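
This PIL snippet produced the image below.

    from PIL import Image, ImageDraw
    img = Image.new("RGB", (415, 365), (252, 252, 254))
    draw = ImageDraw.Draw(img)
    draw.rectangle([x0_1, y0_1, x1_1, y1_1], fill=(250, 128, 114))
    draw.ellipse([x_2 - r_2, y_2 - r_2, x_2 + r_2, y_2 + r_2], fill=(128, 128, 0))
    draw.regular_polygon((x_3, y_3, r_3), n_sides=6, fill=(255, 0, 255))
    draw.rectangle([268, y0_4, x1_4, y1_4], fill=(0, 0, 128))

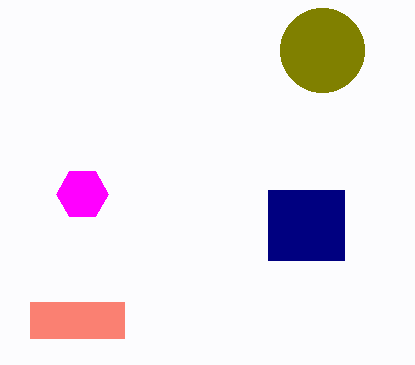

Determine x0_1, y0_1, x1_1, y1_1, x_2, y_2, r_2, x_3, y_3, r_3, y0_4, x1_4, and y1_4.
x0_1 = 30
y0_1 = 302
x1_1 = 124
y1_1 = 338
x_2 = 322
y_2 = 50
r_2 = 42
x_3 = 82
y_3 = 194
r_3 = 26
y0_4 = 190
x1_4 = 344
y1_4 = 260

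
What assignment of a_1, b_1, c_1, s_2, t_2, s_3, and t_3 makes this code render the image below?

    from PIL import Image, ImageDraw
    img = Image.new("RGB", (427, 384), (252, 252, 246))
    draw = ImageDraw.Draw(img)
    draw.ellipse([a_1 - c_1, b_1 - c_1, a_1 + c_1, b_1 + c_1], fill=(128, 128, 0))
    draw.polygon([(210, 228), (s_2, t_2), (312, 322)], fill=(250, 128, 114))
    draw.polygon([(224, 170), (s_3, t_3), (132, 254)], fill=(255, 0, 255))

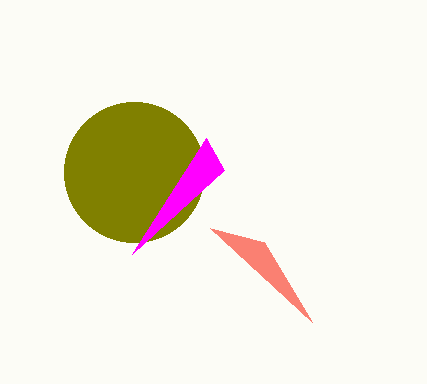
a_1 = 134; b_1 = 172; c_1 = 70; s_2 = 264; t_2 = 242; s_3 = 206; t_3 = 138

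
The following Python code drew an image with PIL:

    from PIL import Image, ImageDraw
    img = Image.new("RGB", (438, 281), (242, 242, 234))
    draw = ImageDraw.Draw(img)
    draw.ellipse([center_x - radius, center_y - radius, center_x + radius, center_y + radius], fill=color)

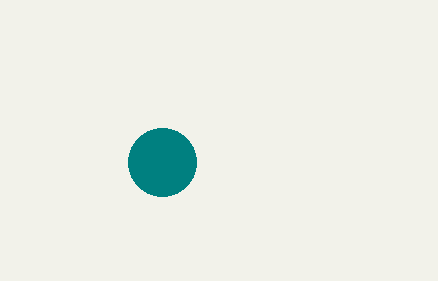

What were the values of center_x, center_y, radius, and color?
center_x = 162
center_y = 162
radius = 34
color = 'teal'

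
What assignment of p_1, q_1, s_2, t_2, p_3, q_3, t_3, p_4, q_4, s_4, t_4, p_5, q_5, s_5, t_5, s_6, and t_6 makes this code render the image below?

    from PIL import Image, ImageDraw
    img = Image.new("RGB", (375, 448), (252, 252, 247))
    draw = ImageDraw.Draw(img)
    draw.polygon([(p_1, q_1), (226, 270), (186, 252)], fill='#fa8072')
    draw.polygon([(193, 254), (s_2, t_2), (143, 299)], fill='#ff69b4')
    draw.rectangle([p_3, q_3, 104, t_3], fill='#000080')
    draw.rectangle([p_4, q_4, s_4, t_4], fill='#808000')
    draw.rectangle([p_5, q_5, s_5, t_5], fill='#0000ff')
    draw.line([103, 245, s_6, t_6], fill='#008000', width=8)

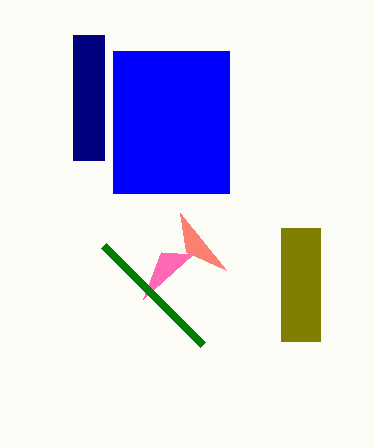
p_1 = 180, q_1 = 213, s_2 = 161, t_2 = 252, p_3 = 73, q_3 = 35, t_3 = 160, p_4 = 281, q_4 = 228, s_4 = 320, t_4 = 341, p_5 = 113, q_5 = 51, s_5 = 229, t_5 = 193, s_6 = 202, t_6 = 344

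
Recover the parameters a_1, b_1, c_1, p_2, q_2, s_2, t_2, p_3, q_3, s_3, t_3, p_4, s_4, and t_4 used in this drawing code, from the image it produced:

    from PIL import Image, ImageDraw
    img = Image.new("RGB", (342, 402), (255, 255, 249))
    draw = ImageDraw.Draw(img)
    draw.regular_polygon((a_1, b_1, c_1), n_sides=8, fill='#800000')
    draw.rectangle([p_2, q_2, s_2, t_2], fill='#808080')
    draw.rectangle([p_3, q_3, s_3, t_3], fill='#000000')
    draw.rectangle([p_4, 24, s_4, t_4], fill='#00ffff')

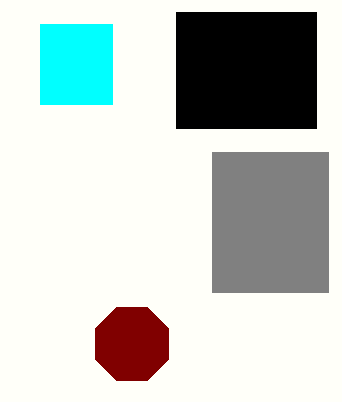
a_1 = 132
b_1 = 344
c_1 = 40
p_2 = 212
q_2 = 152
s_2 = 328
t_2 = 292
p_3 = 176
q_3 = 12
s_3 = 316
t_3 = 128
p_4 = 40
s_4 = 112
t_4 = 104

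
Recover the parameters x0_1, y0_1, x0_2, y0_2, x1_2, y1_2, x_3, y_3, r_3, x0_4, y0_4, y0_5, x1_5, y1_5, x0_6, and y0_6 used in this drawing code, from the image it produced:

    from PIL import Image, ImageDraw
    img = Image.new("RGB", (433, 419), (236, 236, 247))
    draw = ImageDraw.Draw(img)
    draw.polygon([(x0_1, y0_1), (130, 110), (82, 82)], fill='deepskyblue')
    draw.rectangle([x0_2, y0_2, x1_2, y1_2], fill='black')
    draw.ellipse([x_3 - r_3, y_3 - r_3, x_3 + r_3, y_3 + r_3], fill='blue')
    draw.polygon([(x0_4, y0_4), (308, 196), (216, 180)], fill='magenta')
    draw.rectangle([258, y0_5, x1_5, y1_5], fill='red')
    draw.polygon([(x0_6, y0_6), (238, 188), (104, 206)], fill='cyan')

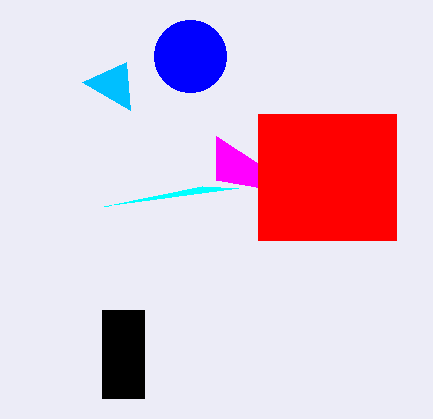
x0_1 = 126, y0_1 = 62, x0_2 = 102, y0_2 = 310, x1_2 = 144, y1_2 = 398, x_3 = 190, y_3 = 56, r_3 = 36, x0_4 = 216, y0_4 = 136, y0_5 = 114, x1_5 = 396, y1_5 = 240, x0_6 = 202, y0_6 = 186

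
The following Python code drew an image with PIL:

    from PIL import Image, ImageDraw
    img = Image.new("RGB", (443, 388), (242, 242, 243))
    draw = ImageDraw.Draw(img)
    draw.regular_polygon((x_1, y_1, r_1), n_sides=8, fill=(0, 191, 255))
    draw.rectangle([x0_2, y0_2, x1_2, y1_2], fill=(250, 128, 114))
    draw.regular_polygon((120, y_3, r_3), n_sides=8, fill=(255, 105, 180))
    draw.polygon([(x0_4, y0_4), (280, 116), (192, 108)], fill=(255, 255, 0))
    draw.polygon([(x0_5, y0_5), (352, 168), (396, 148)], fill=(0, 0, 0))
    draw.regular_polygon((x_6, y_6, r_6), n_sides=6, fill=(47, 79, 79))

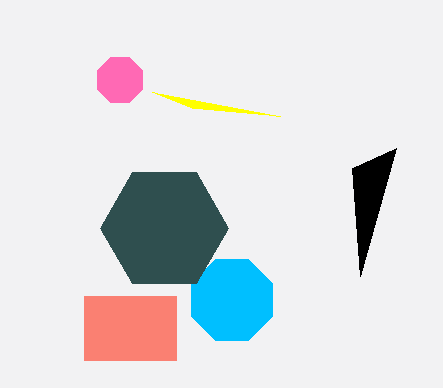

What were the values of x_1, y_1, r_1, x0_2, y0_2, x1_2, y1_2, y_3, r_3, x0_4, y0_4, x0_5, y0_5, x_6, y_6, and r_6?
x_1 = 232
y_1 = 300
r_1 = 44
x0_2 = 84
y0_2 = 296
x1_2 = 176
y1_2 = 360
y_3 = 80
r_3 = 24
x0_4 = 152
y0_4 = 92
x0_5 = 360
y0_5 = 276
x_6 = 164
y_6 = 228
r_6 = 64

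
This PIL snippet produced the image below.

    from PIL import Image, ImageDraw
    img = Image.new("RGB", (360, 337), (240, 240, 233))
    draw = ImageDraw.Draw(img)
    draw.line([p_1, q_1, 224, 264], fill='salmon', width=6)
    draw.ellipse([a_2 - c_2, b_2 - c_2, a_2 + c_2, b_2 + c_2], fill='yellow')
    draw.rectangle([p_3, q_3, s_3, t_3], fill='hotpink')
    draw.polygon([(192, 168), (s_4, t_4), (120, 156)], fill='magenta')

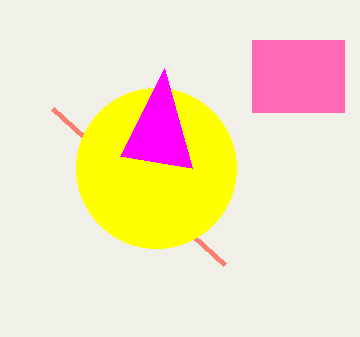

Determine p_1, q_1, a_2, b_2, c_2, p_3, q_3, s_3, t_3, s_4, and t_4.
p_1 = 52
q_1 = 108
a_2 = 156
b_2 = 168
c_2 = 80
p_3 = 252
q_3 = 40
s_3 = 344
t_3 = 112
s_4 = 164
t_4 = 68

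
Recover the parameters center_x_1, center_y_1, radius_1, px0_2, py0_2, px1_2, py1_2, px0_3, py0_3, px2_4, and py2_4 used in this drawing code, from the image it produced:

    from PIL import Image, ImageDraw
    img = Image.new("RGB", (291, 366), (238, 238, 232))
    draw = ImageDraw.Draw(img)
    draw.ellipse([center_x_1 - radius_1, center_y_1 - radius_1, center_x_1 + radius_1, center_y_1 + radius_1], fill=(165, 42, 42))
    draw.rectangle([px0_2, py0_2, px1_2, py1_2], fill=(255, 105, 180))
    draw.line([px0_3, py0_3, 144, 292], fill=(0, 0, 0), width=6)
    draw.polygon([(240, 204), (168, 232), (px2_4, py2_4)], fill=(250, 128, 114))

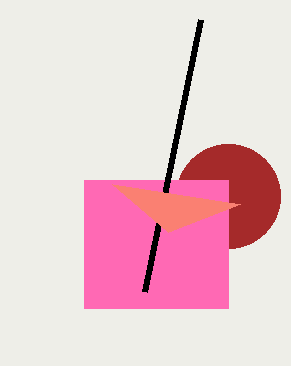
center_x_1 = 228
center_y_1 = 196
radius_1 = 52
px0_2 = 84
py0_2 = 180
px1_2 = 228
py1_2 = 308
px0_3 = 200
py0_3 = 20
px2_4 = 112
py2_4 = 184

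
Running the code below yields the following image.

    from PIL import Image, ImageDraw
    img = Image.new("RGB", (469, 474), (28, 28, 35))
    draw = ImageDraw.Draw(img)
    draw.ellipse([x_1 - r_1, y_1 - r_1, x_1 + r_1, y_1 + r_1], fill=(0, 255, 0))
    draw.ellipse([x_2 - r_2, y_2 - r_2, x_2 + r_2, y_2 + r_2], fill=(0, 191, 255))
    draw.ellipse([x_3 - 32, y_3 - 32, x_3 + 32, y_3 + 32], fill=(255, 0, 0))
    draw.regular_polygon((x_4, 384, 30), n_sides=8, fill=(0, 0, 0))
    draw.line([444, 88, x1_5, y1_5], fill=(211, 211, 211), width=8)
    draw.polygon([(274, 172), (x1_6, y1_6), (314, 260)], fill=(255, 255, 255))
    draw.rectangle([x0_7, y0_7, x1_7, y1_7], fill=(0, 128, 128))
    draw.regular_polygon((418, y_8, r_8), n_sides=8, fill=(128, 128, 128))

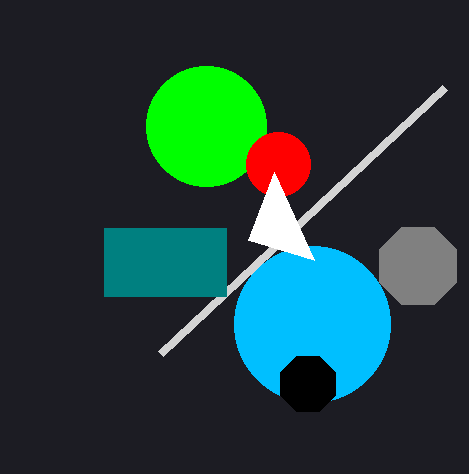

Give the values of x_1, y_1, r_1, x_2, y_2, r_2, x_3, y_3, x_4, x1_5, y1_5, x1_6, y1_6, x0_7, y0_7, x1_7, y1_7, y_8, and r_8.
x_1 = 206, y_1 = 126, r_1 = 60, x_2 = 312, y_2 = 324, r_2 = 78, x_3 = 278, y_3 = 164, x_4 = 308, x1_5 = 160, y1_5 = 354, x1_6 = 248, y1_6 = 240, x0_7 = 104, y0_7 = 228, x1_7 = 226, y1_7 = 296, y_8 = 266, r_8 = 42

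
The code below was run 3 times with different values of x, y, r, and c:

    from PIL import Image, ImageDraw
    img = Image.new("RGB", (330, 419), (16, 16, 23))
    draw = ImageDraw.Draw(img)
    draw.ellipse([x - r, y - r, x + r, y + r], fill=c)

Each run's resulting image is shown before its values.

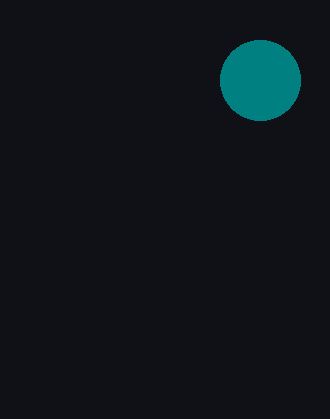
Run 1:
x = 260, y = 80, r = 40, c = 'teal'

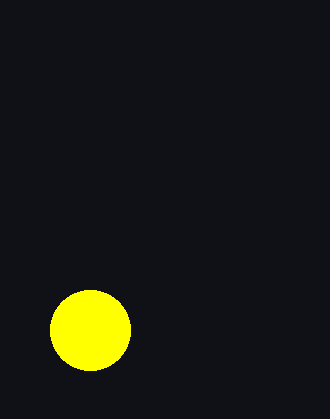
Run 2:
x = 90
y = 330
r = 40
c = 'yellow'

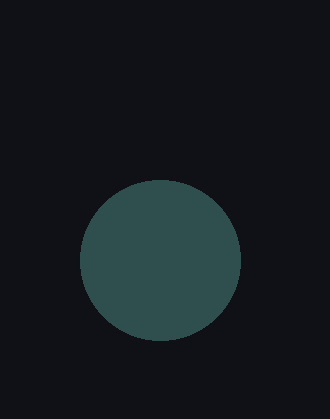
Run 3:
x = 160
y = 260
r = 80
c = 'darkslategray'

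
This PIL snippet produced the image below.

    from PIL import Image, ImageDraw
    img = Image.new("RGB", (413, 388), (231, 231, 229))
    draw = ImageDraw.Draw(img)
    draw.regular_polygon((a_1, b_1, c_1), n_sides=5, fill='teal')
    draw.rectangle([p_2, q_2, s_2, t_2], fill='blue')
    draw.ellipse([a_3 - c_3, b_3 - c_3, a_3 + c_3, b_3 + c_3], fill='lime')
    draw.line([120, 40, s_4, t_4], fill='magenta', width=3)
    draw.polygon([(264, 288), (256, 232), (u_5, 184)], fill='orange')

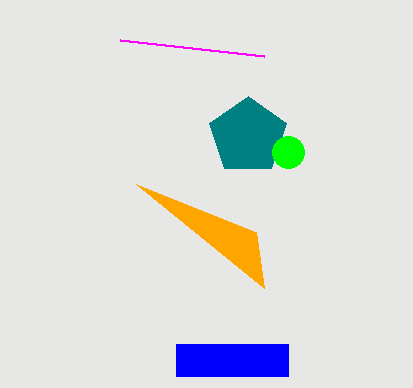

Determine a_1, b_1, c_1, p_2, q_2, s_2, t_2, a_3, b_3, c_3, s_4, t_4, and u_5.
a_1 = 248; b_1 = 136; c_1 = 40; p_2 = 176; q_2 = 344; s_2 = 288; t_2 = 376; a_3 = 288; b_3 = 152; c_3 = 16; s_4 = 264; t_4 = 56; u_5 = 136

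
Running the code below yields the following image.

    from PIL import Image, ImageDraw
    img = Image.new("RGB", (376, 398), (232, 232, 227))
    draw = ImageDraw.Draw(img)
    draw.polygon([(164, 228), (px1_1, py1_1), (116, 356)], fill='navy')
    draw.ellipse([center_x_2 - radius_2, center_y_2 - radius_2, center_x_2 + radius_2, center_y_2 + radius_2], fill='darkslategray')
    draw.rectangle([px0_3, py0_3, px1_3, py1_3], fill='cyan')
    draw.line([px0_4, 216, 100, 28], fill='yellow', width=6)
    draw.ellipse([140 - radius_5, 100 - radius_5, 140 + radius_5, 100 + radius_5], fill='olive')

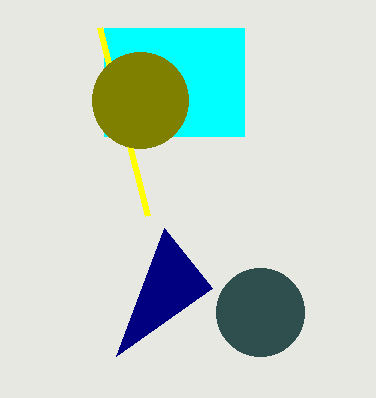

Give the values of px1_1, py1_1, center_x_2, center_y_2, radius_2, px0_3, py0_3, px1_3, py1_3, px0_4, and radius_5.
px1_1 = 212
py1_1 = 288
center_x_2 = 260
center_y_2 = 312
radius_2 = 44
px0_3 = 104
py0_3 = 28
px1_3 = 244
py1_3 = 136
px0_4 = 148
radius_5 = 48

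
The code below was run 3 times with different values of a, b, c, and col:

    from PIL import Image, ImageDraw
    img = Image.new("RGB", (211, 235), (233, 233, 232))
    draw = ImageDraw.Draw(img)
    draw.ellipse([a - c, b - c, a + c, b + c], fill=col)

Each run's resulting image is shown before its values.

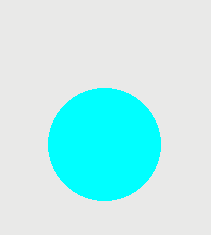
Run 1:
a = 104, b = 144, c = 56, col = 'cyan'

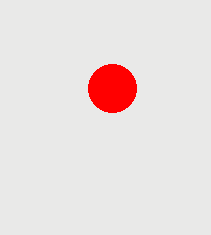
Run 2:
a = 112, b = 88, c = 24, col = 'red'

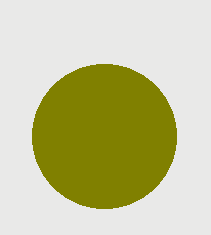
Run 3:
a = 104; b = 136; c = 72; col = 'olive'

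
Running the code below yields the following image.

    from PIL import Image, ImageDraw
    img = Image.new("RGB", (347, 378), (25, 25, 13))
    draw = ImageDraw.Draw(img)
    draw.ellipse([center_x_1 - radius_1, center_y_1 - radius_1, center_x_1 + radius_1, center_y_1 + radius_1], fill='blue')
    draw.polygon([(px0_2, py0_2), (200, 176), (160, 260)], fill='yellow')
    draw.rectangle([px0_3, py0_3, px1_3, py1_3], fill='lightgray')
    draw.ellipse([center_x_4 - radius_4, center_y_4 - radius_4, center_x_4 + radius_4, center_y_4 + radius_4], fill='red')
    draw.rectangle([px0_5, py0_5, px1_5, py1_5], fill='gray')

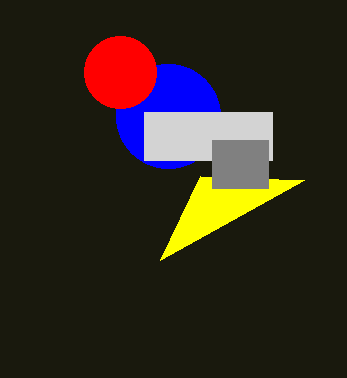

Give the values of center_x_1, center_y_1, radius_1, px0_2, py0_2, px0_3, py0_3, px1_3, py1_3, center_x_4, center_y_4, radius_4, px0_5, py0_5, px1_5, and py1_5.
center_x_1 = 168
center_y_1 = 116
radius_1 = 52
px0_2 = 304
py0_2 = 180
px0_3 = 144
py0_3 = 112
px1_3 = 272
py1_3 = 160
center_x_4 = 120
center_y_4 = 72
radius_4 = 36
px0_5 = 212
py0_5 = 140
px1_5 = 268
py1_5 = 188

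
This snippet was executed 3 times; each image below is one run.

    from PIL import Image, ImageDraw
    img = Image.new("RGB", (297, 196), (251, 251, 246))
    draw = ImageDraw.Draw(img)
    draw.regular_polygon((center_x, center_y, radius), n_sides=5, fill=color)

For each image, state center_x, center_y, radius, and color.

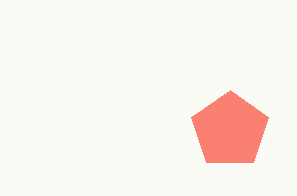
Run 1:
center_x = 230
center_y = 130
radius = 40
color = 'salmon'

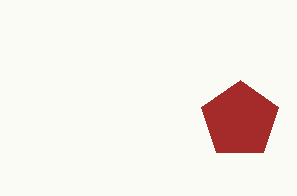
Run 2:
center_x = 240; center_y = 120; radius = 40; color = 'brown'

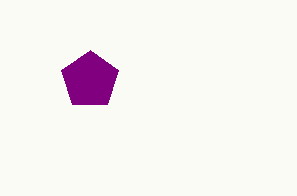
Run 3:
center_x = 90
center_y = 80
radius = 30
color = 'purple'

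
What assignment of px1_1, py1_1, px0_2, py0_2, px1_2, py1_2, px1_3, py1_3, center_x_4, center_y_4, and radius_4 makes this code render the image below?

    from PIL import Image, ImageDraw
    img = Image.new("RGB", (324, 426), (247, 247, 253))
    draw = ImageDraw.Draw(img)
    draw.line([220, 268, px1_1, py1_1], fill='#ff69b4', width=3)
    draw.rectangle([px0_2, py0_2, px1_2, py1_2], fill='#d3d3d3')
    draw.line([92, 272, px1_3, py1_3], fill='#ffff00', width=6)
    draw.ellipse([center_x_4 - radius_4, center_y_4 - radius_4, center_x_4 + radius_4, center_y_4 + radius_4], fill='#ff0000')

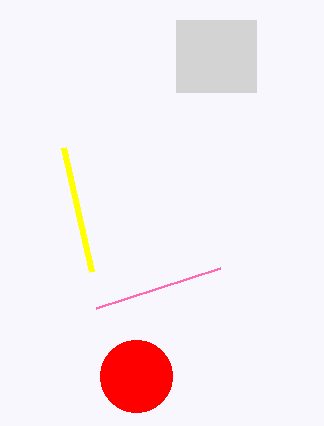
px1_1 = 96, py1_1 = 308, px0_2 = 176, py0_2 = 20, px1_2 = 256, py1_2 = 92, px1_3 = 64, py1_3 = 148, center_x_4 = 136, center_y_4 = 376, radius_4 = 36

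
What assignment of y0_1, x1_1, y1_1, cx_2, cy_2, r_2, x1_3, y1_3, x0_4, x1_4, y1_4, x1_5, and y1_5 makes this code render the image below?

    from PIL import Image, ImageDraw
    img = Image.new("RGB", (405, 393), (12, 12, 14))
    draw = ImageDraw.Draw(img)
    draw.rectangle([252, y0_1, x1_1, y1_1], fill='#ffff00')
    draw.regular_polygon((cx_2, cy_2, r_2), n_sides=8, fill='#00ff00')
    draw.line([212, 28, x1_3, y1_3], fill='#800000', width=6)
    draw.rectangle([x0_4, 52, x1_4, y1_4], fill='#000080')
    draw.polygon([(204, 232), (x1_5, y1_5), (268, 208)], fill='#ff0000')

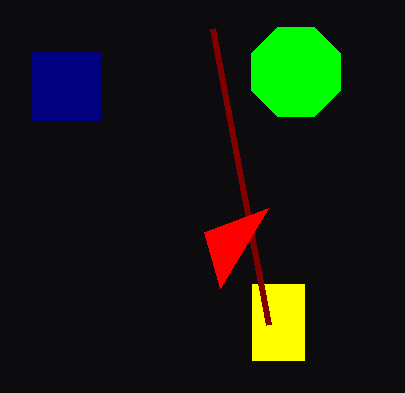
y0_1 = 284
x1_1 = 304
y1_1 = 360
cx_2 = 296
cy_2 = 72
r_2 = 48
x1_3 = 268
y1_3 = 324
x0_4 = 32
x1_4 = 100
y1_4 = 120
x1_5 = 220
y1_5 = 288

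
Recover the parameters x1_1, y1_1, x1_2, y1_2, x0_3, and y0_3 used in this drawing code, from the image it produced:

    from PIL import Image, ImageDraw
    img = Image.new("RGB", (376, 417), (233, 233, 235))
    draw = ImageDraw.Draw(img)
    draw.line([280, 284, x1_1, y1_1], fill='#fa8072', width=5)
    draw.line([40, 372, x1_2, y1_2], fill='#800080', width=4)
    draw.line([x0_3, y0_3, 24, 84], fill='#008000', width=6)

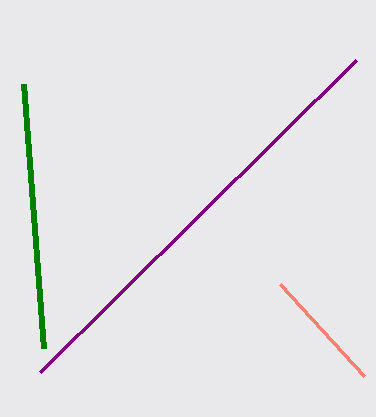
x1_1 = 364; y1_1 = 376; x1_2 = 356; y1_2 = 60; x0_3 = 44; y0_3 = 348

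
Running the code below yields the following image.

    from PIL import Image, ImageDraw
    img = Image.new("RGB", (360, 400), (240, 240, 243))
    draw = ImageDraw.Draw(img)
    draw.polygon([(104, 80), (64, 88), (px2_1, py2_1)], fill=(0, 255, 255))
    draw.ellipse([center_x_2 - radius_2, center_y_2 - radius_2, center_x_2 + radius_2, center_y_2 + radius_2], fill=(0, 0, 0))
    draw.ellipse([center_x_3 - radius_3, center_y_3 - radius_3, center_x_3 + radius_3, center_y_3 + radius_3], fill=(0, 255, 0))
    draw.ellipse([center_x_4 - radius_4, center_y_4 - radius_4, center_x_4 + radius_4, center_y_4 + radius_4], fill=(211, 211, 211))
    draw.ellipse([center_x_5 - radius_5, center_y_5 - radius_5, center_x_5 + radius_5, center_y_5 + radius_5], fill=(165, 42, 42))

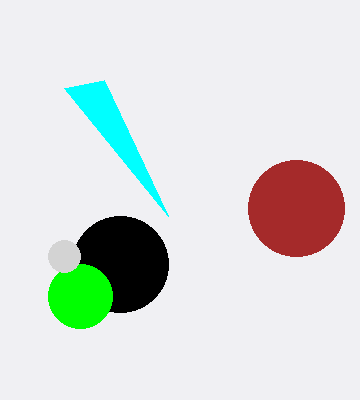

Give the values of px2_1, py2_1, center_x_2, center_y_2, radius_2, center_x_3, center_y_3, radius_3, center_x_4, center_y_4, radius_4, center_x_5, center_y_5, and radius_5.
px2_1 = 168
py2_1 = 216
center_x_2 = 120
center_y_2 = 264
radius_2 = 48
center_x_3 = 80
center_y_3 = 296
radius_3 = 32
center_x_4 = 64
center_y_4 = 256
radius_4 = 16
center_x_5 = 296
center_y_5 = 208
radius_5 = 48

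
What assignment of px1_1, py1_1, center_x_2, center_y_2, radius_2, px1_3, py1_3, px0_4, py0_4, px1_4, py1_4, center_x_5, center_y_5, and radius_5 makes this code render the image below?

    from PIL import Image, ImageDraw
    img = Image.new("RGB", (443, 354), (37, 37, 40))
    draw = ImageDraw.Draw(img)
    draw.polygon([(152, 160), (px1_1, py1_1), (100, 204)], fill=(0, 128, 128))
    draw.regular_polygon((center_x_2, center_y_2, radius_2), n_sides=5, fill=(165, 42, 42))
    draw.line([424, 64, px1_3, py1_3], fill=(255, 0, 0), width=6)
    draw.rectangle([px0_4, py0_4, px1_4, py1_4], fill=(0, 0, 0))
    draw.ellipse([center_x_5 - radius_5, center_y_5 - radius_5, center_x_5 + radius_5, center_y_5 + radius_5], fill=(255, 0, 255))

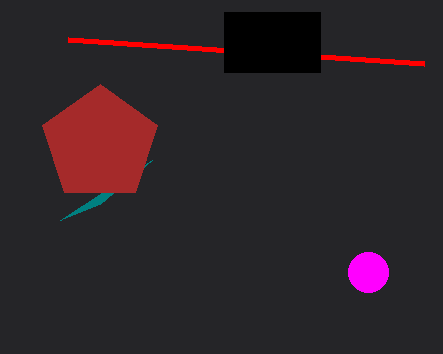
px1_1 = 60; py1_1 = 220; center_x_2 = 100; center_y_2 = 144; radius_2 = 60; px1_3 = 68; py1_3 = 40; px0_4 = 224; py0_4 = 12; px1_4 = 320; py1_4 = 72; center_x_5 = 368; center_y_5 = 272; radius_5 = 20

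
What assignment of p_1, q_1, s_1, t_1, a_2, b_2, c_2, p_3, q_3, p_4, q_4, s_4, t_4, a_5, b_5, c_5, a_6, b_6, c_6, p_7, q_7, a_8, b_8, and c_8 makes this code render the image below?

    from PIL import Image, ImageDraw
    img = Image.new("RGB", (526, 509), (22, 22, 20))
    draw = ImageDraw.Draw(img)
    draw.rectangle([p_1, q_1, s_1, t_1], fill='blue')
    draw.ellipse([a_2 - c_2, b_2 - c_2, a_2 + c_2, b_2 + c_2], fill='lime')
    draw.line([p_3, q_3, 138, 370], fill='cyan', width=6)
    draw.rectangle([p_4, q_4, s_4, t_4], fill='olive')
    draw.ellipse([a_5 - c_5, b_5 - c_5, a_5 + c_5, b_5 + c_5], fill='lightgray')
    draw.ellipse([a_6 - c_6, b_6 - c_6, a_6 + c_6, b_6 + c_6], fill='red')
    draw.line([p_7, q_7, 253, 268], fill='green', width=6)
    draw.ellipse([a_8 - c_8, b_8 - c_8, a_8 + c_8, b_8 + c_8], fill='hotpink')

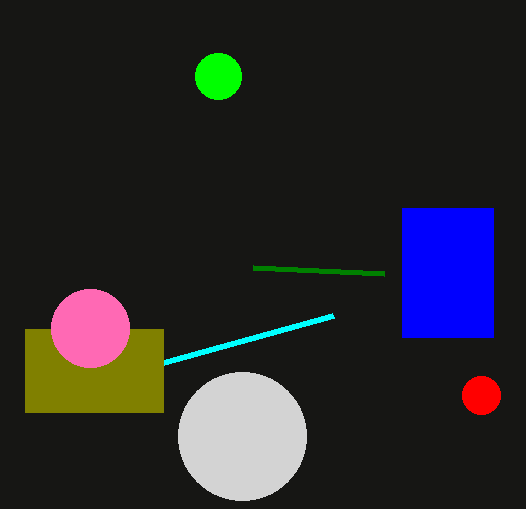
p_1 = 402, q_1 = 208, s_1 = 493, t_1 = 337, a_2 = 218, b_2 = 76, c_2 = 23, p_3 = 333, q_3 = 316, p_4 = 25, q_4 = 329, s_4 = 163, t_4 = 412, a_5 = 242, b_5 = 436, c_5 = 64, a_6 = 481, b_6 = 395, c_6 = 19, p_7 = 384, q_7 = 274, a_8 = 90, b_8 = 328, c_8 = 39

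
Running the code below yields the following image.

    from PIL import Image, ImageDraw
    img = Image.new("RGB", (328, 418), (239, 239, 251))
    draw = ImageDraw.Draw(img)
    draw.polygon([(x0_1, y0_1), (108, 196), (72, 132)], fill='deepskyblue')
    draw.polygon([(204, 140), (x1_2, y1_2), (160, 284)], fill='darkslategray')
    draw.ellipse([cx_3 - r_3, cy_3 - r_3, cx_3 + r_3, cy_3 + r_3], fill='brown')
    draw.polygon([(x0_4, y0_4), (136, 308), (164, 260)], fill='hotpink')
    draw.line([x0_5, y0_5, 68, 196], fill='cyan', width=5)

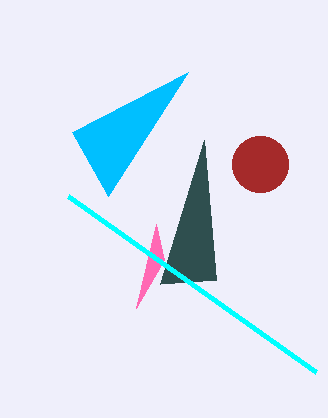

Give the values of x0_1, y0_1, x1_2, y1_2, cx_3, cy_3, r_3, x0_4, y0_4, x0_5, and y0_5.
x0_1 = 188, y0_1 = 72, x1_2 = 216, y1_2 = 280, cx_3 = 260, cy_3 = 164, r_3 = 28, x0_4 = 156, y0_4 = 224, x0_5 = 316, y0_5 = 372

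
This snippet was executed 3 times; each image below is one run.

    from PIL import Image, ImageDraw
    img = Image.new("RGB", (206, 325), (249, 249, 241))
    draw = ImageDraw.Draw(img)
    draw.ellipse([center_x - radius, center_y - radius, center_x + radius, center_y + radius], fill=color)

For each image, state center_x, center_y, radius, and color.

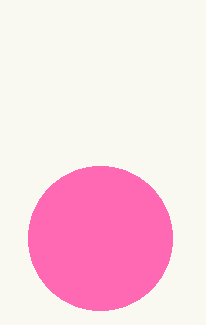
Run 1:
center_x = 100, center_y = 238, radius = 72, color = 'hotpink'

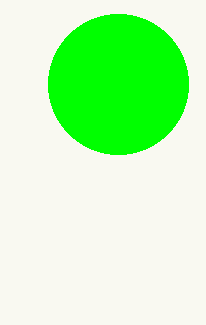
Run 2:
center_x = 118, center_y = 84, radius = 70, color = 'lime'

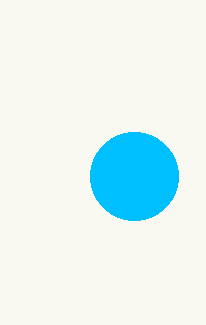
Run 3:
center_x = 134
center_y = 176
radius = 44
color = 'deepskyblue'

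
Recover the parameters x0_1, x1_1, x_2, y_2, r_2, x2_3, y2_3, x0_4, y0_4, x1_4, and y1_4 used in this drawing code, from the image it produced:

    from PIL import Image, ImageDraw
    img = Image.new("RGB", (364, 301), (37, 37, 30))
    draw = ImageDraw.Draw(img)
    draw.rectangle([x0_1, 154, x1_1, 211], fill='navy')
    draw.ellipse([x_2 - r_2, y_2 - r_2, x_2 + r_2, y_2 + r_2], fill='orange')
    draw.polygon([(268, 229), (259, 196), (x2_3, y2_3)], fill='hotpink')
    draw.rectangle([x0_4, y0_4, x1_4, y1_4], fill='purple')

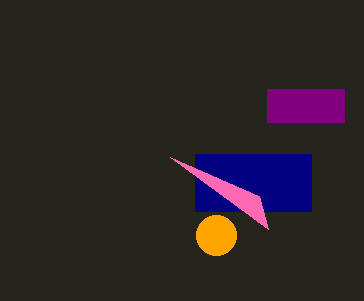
x0_1 = 195, x1_1 = 311, x_2 = 216, y_2 = 235, r_2 = 20, x2_3 = 170, y2_3 = 157, x0_4 = 267, y0_4 = 89, x1_4 = 344, y1_4 = 122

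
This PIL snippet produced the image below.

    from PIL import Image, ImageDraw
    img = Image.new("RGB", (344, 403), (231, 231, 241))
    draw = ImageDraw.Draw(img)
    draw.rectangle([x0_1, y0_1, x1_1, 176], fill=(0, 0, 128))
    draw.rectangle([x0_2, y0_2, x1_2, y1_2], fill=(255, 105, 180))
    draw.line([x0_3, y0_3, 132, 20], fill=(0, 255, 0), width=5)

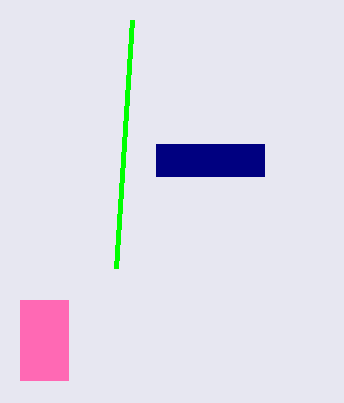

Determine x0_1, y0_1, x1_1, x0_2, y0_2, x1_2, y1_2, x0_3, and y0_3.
x0_1 = 156
y0_1 = 144
x1_1 = 264
x0_2 = 20
y0_2 = 300
x1_2 = 68
y1_2 = 380
x0_3 = 116
y0_3 = 268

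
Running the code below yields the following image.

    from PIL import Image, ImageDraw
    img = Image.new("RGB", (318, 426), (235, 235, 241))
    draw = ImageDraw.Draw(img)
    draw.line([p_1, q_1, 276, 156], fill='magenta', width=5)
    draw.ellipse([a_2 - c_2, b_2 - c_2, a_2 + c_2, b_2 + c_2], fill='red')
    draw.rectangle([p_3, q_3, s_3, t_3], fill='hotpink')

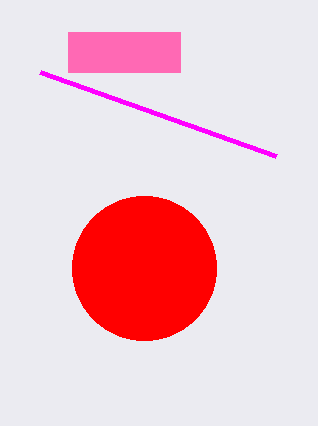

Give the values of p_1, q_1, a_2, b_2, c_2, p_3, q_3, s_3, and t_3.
p_1 = 40
q_1 = 72
a_2 = 144
b_2 = 268
c_2 = 72
p_3 = 68
q_3 = 32
s_3 = 180
t_3 = 72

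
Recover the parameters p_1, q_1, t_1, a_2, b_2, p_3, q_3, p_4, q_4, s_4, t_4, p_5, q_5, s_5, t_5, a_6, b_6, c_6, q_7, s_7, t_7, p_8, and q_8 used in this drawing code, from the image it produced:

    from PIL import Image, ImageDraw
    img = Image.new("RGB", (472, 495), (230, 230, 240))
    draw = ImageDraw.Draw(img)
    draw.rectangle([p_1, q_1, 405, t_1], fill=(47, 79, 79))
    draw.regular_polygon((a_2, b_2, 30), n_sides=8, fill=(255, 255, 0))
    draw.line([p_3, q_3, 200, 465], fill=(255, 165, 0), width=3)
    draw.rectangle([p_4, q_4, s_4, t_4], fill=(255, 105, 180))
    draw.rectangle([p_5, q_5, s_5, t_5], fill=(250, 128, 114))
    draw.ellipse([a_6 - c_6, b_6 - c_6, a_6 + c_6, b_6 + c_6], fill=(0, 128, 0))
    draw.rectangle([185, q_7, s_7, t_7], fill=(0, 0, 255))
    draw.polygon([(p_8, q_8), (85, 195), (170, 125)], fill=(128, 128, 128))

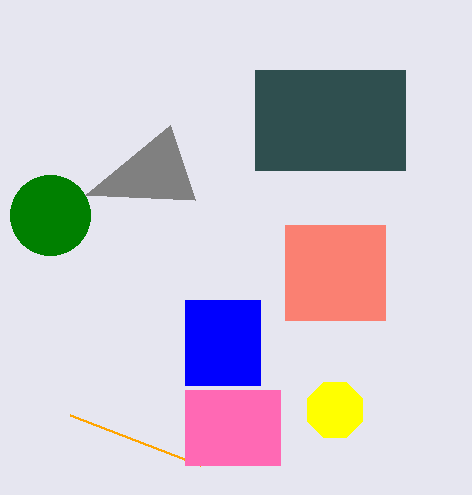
p_1 = 255
q_1 = 70
t_1 = 170
a_2 = 335
b_2 = 410
p_3 = 70
q_3 = 415
p_4 = 185
q_4 = 390
s_4 = 280
t_4 = 465
p_5 = 285
q_5 = 225
s_5 = 385
t_5 = 320
a_6 = 50
b_6 = 215
c_6 = 40
q_7 = 300
s_7 = 260
t_7 = 385
p_8 = 195
q_8 = 200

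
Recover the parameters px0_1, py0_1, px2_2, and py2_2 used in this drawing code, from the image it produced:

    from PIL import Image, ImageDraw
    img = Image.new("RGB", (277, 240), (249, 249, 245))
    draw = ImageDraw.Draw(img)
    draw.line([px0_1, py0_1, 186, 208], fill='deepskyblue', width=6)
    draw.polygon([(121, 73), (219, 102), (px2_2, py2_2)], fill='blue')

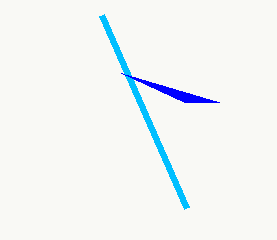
px0_1 = 101
py0_1 = 15
px2_2 = 184
py2_2 = 102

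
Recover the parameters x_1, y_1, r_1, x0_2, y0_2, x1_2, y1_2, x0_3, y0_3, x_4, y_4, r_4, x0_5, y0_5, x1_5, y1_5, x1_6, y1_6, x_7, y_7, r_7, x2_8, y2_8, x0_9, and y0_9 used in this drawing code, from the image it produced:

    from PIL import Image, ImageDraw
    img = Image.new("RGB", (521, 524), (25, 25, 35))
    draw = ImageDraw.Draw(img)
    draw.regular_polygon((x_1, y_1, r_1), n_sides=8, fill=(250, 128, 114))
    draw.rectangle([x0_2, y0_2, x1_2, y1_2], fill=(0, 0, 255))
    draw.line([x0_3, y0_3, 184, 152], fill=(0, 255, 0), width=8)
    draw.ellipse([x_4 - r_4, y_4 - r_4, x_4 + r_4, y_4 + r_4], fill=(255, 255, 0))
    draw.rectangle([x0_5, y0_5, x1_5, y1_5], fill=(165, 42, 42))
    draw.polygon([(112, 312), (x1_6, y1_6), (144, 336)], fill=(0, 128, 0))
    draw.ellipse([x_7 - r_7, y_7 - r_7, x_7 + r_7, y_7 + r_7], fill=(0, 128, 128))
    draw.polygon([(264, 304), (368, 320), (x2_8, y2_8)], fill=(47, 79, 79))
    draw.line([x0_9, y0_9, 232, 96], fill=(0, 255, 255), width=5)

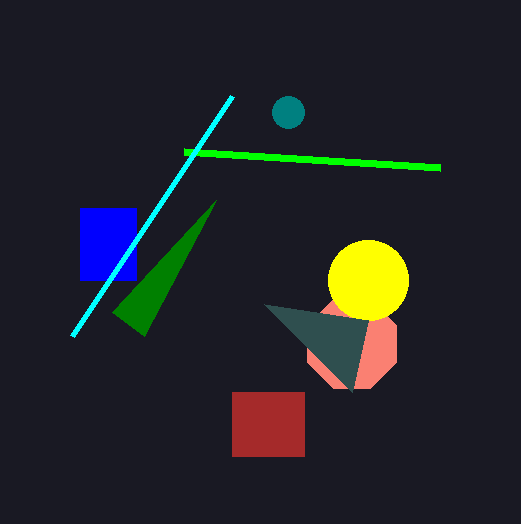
x_1 = 352
y_1 = 344
r_1 = 48
x0_2 = 80
y0_2 = 208
x1_2 = 136
y1_2 = 280
x0_3 = 440
y0_3 = 168
x_4 = 368
y_4 = 280
r_4 = 40
x0_5 = 232
y0_5 = 392
x1_5 = 304
y1_5 = 456
x1_6 = 216
y1_6 = 200
x_7 = 288
y_7 = 112
r_7 = 16
x2_8 = 352
y2_8 = 392
x0_9 = 72
y0_9 = 336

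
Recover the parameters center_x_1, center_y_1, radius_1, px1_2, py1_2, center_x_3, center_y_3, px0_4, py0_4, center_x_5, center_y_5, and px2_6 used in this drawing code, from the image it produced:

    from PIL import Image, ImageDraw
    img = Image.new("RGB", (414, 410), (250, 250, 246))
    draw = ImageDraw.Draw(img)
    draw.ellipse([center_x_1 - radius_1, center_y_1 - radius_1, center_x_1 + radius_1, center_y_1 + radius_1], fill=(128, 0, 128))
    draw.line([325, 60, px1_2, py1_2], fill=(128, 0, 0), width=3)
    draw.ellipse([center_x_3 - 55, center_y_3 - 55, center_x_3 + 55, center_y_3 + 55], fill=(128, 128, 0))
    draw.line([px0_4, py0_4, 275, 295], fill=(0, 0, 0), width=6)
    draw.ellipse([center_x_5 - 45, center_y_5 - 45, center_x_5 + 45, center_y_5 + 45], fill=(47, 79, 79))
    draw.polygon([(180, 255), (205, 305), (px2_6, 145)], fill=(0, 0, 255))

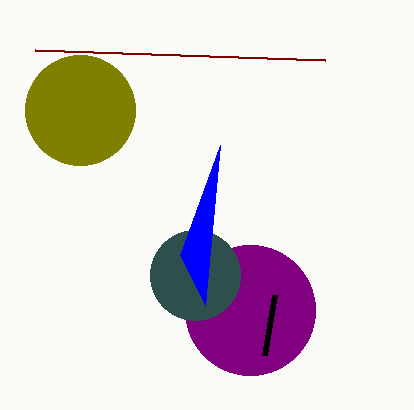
center_x_1 = 250
center_y_1 = 310
radius_1 = 65
px1_2 = 35
py1_2 = 50
center_x_3 = 80
center_y_3 = 110
px0_4 = 265
py0_4 = 355
center_x_5 = 195
center_y_5 = 275
px2_6 = 220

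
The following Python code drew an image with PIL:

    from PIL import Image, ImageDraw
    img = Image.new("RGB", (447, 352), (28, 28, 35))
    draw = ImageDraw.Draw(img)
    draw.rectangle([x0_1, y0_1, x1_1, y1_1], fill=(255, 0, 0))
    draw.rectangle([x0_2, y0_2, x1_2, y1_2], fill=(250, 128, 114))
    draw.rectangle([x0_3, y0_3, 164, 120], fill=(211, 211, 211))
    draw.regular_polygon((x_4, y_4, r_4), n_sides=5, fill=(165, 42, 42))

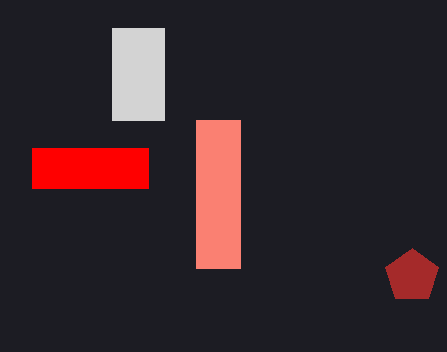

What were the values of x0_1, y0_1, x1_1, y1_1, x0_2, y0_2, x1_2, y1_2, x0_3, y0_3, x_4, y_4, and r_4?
x0_1 = 32
y0_1 = 148
x1_1 = 148
y1_1 = 188
x0_2 = 196
y0_2 = 120
x1_2 = 240
y1_2 = 268
x0_3 = 112
y0_3 = 28
x_4 = 412
y_4 = 276
r_4 = 28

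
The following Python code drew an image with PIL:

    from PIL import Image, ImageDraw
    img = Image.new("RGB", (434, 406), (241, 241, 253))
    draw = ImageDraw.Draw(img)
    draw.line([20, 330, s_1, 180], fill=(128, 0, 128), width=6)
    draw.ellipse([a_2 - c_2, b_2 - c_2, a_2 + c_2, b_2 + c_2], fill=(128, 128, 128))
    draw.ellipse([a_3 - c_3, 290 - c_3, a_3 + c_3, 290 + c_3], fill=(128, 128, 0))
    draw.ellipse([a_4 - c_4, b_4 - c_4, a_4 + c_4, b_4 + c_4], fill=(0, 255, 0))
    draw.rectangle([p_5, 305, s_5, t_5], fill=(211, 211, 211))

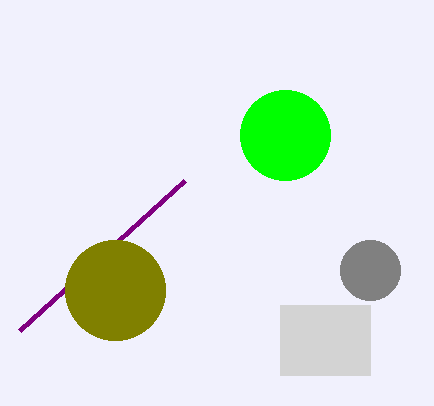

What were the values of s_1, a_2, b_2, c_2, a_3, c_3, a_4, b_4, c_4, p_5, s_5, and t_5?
s_1 = 185; a_2 = 370; b_2 = 270; c_2 = 30; a_3 = 115; c_3 = 50; a_4 = 285; b_4 = 135; c_4 = 45; p_5 = 280; s_5 = 370; t_5 = 375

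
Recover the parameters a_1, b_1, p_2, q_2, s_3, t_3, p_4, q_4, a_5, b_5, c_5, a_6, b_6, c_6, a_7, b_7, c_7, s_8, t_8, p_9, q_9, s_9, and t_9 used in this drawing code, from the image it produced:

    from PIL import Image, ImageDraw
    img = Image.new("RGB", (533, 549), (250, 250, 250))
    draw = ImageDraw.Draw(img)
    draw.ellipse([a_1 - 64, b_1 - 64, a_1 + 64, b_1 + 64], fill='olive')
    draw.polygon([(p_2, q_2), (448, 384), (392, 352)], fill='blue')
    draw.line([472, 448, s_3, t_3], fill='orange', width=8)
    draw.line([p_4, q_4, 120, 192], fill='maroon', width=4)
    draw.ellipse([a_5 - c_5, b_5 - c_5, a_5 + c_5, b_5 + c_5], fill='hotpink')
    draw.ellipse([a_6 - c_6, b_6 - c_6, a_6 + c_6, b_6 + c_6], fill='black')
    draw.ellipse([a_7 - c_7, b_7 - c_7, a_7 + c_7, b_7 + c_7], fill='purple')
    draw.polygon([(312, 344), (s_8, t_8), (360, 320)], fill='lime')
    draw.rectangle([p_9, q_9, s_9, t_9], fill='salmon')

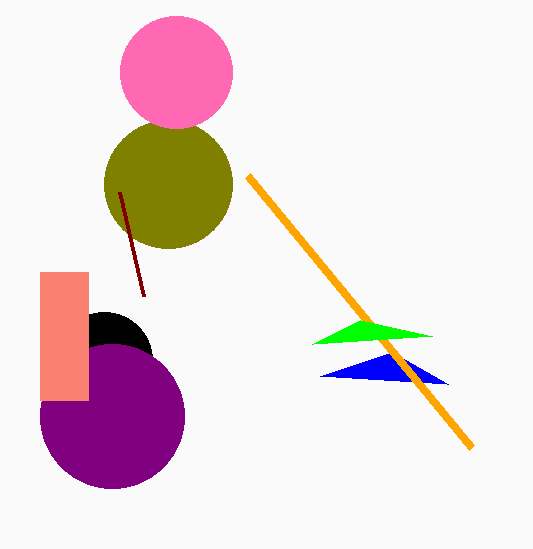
a_1 = 168, b_1 = 184, p_2 = 320, q_2 = 376, s_3 = 248, t_3 = 176, p_4 = 144, q_4 = 296, a_5 = 176, b_5 = 72, c_5 = 56, a_6 = 104, b_6 = 360, c_6 = 48, a_7 = 112, b_7 = 416, c_7 = 72, s_8 = 432, t_8 = 336, p_9 = 40, q_9 = 272, s_9 = 88, t_9 = 400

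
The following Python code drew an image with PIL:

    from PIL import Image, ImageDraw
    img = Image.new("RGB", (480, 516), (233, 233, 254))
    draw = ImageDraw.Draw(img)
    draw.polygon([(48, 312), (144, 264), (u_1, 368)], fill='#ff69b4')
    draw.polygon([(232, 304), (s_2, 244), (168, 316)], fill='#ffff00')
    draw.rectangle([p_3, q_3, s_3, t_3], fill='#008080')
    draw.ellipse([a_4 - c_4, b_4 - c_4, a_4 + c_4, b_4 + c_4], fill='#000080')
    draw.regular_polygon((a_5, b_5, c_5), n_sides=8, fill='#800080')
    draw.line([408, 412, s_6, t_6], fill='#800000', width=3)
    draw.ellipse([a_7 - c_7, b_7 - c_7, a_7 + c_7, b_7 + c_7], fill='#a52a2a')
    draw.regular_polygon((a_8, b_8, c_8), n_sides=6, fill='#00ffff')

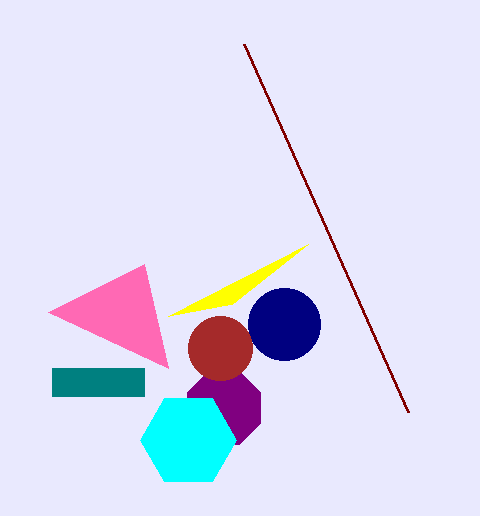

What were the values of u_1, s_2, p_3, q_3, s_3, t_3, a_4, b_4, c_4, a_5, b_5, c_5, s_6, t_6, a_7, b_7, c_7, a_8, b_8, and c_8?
u_1 = 168, s_2 = 308, p_3 = 52, q_3 = 368, s_3 = 144, t_3 = 396, a_4 = 284, b_4 = 324, c_4 = 36, a_5 = 224, b_5 = 408, c_5 = 40, s_6 = 244, t_6 = 44, a_7 = 220, b_7 = 348, c_7 = 32, a_8 = 188, b_8 = 440, c_8 = 48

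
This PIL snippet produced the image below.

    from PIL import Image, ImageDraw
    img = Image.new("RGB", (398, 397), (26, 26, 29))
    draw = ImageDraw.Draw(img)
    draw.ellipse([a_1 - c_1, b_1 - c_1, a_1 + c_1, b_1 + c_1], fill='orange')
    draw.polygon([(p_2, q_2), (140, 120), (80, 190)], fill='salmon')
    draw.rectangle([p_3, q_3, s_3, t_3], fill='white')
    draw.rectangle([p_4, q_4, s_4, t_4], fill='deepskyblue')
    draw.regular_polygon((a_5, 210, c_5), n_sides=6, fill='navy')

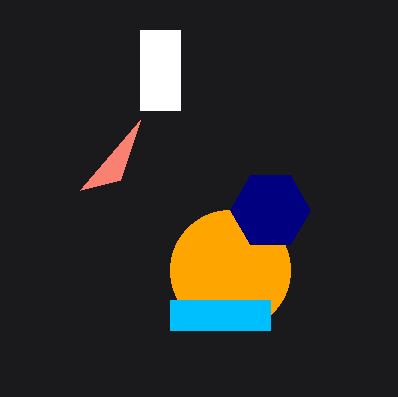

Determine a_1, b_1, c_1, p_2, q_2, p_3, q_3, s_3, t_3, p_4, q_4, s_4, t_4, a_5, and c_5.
a_1 = 230
b_1 = 270
c_1 = 60
p_2 = 120
q_2 = 180
p_3 = 140
q_3 = 30
s_3 = 180
t_3 = 110
p_4 = 170
q_4 = 300
s_4 = 270
t_4 = 330
a_5 = 270
c_5 = 40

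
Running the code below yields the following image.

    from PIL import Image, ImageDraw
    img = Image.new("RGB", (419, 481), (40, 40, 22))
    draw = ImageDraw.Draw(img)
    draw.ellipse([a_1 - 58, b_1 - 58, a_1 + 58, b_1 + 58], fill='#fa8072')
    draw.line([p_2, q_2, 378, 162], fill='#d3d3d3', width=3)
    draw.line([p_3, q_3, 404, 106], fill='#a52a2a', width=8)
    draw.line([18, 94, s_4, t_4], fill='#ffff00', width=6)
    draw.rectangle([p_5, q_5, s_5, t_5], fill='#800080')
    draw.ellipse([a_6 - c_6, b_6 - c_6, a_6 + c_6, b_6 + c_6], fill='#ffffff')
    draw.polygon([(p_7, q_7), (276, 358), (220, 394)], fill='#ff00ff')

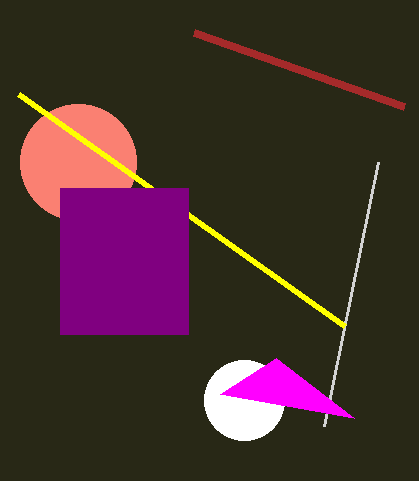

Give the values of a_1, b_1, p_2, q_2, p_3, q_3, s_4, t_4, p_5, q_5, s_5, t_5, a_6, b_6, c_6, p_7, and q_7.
a_1 = 78; b_1 = 162; p_2 = 324; q_2 = 426; p_3 = 194; q_3 = 32; s_4 = 344; t_4 = 326; p_5 = 60; q_5 = 188; s_5 = 188; t_5 = 334; a_6 = 244; b_6 = 400; c_6 = 40; p_7 = 354; q_7 = 418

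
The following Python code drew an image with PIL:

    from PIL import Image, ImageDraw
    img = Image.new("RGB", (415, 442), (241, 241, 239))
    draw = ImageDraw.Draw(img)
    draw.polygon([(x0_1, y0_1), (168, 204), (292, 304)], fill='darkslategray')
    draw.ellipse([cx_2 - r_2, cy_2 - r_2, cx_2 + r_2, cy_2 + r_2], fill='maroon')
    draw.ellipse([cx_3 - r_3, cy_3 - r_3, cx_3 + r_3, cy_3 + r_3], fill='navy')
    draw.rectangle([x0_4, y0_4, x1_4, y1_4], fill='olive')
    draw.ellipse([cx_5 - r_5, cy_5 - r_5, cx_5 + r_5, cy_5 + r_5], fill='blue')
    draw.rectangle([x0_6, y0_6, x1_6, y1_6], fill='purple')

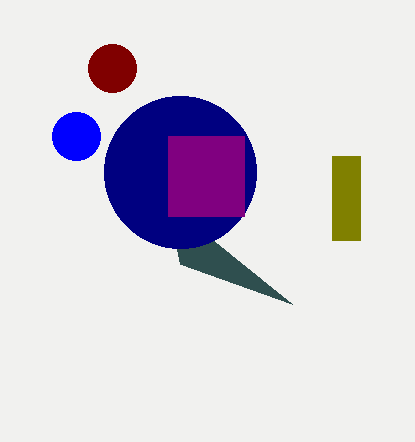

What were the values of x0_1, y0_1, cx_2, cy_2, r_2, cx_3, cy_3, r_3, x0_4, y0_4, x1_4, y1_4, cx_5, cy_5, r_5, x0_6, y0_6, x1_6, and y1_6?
x0_1 = 180
y0_1 = 264
cx_2 = 112
cy_2 = 68
r_2 = 24
cx_3 = 180
cy_3 = 172
r_3 = 76
x0_4 = 332
y0_4 = 156
x1_4 = 360
y1_4 = 240
cx_5 = 76
cy_5 = 136
r_5 = 24
x0_6 = 168
y0_6 = 136
x1_6 = 244
y1_6 = 216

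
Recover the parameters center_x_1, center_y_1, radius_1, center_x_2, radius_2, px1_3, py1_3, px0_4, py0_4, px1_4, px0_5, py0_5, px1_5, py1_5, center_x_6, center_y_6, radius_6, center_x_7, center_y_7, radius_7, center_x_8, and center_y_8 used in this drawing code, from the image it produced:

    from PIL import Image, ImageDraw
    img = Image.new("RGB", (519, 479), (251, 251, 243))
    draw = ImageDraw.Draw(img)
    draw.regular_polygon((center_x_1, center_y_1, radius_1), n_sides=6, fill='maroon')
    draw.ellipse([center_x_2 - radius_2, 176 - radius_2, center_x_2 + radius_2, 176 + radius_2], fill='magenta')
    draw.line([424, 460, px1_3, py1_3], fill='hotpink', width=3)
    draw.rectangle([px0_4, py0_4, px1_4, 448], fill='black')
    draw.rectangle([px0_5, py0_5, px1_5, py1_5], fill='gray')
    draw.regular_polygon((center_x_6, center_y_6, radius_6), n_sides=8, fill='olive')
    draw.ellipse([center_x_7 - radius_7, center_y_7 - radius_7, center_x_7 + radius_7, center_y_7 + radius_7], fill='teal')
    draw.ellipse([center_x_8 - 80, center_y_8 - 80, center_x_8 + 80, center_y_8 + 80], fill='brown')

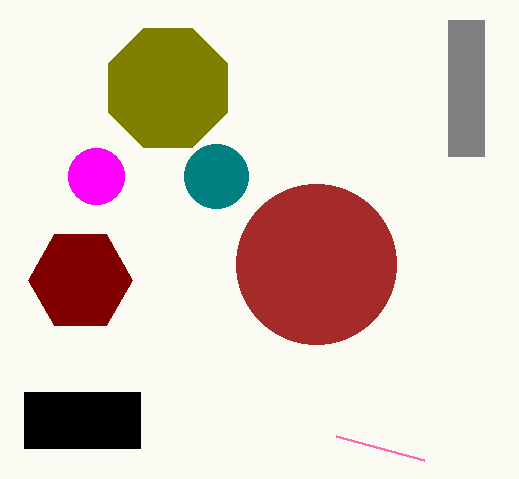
center_x_1 = 80, center_y_1 = 280, radius_1 = 52, center_x_2 = 96, radius_2 = 28, px1_3 = 336, py1_3 = 436, px0_4 = 24, py0_4 = 392, px1_4 = 140, px0_5 = 448, py0_5 = 20, px1_5 = 484, py1_5 = 156, center_x_6 = 168, center_y_6 = 88, radius_6 = 64, center_x_7 = 216, center_y_7 = 176, radius_7 = 32, center_x_8 = 316, center_y_8 = 264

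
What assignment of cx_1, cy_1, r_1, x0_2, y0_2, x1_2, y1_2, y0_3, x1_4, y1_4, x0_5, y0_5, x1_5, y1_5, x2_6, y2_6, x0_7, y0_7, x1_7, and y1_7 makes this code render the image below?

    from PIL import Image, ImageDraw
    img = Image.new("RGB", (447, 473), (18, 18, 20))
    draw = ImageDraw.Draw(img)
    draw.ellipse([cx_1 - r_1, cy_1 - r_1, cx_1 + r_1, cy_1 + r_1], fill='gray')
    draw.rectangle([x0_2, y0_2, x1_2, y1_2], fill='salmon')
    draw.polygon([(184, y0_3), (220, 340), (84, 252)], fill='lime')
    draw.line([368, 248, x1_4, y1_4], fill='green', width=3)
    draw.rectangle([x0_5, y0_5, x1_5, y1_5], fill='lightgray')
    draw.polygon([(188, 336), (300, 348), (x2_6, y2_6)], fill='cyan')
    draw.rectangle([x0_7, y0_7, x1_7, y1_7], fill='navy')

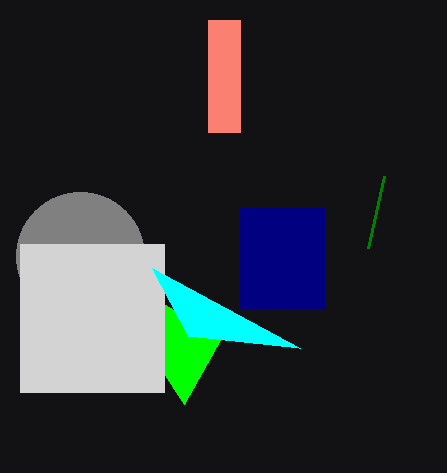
cx_1 = 80; cy_1 = 256; r_1 = 64; x0_2 = 208; y0_2 = 20; x1_2 = 240; y1_2 = 132; y0_3 = 404; x1_4 = 384; y1_4 = 176; x0_5 = 20; y0_5 = 244; x1_5 = 164; y1_5 = 392; x2_6 = 152; y2_6 = 268; x0_7 = 240; y0_7 = 208; x1_7 = 324; y1_7 = 308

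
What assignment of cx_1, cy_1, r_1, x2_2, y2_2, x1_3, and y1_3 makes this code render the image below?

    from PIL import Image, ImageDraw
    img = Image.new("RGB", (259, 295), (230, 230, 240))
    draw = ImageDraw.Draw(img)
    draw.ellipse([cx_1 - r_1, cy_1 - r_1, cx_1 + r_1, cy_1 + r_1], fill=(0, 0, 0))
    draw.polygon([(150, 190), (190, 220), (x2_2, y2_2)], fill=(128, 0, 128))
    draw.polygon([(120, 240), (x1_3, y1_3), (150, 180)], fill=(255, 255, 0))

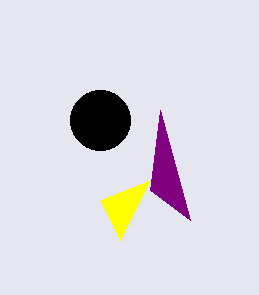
cx_1 = 100
cy_1 = 120
r_1 = 30
x2_2 = 160
y2_2 = 110
x1_3 = 100
y1_3 = 200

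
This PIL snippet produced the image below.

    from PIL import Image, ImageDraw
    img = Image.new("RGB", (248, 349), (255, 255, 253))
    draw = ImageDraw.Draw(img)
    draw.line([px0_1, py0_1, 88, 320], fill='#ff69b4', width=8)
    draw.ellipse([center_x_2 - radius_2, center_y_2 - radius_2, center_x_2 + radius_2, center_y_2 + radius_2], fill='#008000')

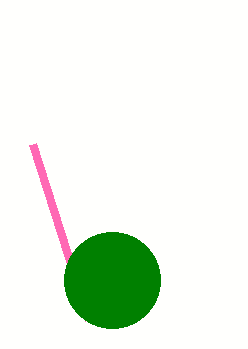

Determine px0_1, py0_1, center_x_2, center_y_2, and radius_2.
px0_1 = 32
py0_1 = 144
center_x_2 = 112
center_y_2 = 280
radius_2 = 48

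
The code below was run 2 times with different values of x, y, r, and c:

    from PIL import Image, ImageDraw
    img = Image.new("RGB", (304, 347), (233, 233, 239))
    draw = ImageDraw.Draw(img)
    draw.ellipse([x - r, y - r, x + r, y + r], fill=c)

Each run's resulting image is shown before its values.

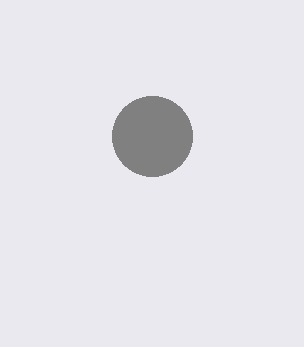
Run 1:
x = 152
y = 136
r = 40
c = 'gray'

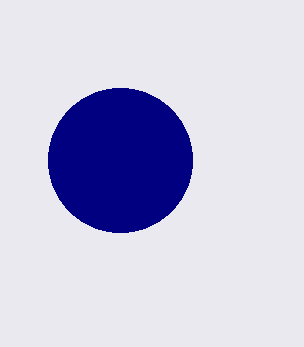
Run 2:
x = 120, y = 160, r = 72, c = 'navy'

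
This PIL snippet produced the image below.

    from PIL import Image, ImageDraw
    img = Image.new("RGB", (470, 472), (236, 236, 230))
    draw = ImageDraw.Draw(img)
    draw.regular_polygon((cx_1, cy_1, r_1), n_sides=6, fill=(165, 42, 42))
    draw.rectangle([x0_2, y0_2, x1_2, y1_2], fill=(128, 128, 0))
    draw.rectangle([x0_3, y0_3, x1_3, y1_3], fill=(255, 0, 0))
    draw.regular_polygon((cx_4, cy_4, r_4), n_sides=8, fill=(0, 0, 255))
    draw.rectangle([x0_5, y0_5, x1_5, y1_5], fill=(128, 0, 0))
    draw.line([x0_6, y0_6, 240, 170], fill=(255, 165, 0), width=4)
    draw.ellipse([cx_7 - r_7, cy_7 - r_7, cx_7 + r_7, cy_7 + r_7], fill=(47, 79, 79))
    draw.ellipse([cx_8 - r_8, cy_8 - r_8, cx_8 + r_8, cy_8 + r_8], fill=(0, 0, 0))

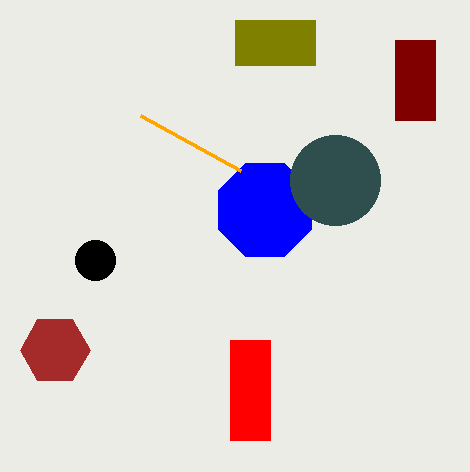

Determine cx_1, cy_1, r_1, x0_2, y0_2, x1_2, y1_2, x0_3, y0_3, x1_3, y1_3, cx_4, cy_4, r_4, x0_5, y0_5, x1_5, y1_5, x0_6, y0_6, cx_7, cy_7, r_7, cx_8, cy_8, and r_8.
cx_1 = 55
cy_1 = 350
r_1 = 35
x0_2 = 235
y0_2 = 20
x1_2 = 315
y1_2 = 65
x0_3 = 230
y0_3 = 340
x1_3 = 270
y1_3 = 440
cx_4 = 265
cy_4 = 210
r_4 = 50
x0_5 = 395
y0_5 = 40
x1_5 = 435
y1_5 = 120
x0_6 = 140
y0_6 = 115
cx_7 = 335
cy_7 = 180
r_7 = 45
cx_8 = 95
cy_8 = 260
r_8 = 20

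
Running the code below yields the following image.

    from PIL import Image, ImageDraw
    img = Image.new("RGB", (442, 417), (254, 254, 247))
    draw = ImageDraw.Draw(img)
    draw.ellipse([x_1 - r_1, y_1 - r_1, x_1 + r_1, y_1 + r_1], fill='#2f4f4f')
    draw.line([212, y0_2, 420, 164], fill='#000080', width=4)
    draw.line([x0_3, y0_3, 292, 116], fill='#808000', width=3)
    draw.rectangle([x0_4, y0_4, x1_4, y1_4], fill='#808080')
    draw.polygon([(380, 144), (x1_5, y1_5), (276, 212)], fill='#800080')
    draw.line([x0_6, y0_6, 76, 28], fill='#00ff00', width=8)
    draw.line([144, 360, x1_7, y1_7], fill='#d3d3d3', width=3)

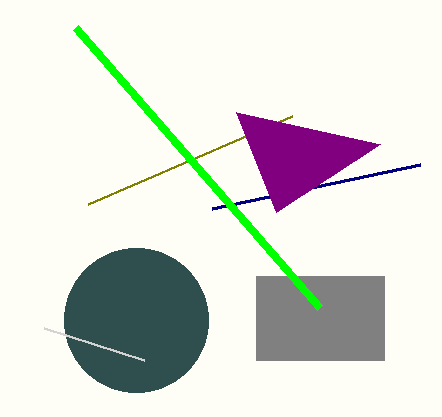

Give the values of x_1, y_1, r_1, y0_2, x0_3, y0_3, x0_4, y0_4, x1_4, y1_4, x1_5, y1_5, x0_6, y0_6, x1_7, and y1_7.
x_1 = 136; y_1 = 320; r_1 = 72; y0_2 = 208; x0_3 = 88; y0_3 = 204; x0_4 = 256; y0_4 = 276; x1_4 = 384; y1_4 = 360; x1_5 = 236; y1_5 = 112; x0_6 = 320; y0_6 = 308; x1_7 = 44; y1_7 = 328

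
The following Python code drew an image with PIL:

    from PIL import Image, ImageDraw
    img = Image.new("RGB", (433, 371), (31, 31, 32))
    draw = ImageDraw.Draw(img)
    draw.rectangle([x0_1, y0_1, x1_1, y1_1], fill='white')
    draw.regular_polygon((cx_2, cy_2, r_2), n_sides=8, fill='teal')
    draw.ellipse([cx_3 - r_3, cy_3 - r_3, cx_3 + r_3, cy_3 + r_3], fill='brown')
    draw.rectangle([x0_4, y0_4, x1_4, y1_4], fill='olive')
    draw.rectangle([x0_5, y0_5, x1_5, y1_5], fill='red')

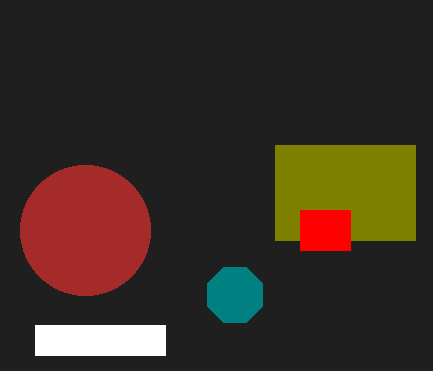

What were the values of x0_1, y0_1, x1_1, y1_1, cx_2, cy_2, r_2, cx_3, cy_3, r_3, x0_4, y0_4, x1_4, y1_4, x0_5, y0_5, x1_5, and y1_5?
x0_1 = 35
y0_1 = 325
x1_1 = 165
y1_1 = 355
cx_2 = 235
cy_2 = 295
r_2 = 30
cx_3 = 85
cy_3 = 230
r_3 = 65
x0_4 = 275
y0_4 = 145
x1_4 = 415
y1_4 = 240
x0_5 = 300
y0_5 = 210
x1_5 = 350
y1_5 = 250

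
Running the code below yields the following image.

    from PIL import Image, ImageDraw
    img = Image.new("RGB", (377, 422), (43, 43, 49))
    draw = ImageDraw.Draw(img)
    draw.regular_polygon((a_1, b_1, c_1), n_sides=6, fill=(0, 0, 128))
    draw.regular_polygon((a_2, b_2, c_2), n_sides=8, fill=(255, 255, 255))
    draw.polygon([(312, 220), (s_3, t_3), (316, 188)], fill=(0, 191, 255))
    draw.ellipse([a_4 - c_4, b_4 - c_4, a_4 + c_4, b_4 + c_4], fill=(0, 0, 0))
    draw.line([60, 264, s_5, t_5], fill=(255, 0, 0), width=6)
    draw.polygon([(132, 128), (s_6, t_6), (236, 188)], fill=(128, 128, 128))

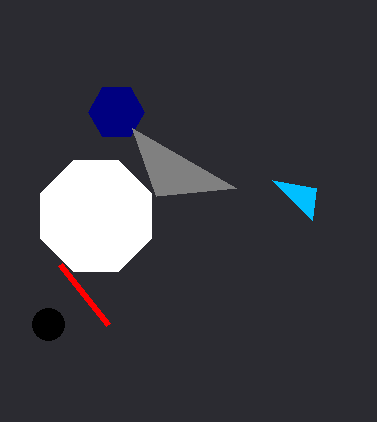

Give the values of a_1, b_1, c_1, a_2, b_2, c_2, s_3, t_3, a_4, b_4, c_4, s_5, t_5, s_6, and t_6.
a_1 = 116
b_1 = 112
c_1 = 28
a_2 = 96
b_2 = 216
c_2 = 60
s_3 = 272
t_3 = 180
a_4 = 48
b_4 = 324
c_4 = 16
s_5 = 108
t_5 = 324
s_6 = 156
t_6 = 196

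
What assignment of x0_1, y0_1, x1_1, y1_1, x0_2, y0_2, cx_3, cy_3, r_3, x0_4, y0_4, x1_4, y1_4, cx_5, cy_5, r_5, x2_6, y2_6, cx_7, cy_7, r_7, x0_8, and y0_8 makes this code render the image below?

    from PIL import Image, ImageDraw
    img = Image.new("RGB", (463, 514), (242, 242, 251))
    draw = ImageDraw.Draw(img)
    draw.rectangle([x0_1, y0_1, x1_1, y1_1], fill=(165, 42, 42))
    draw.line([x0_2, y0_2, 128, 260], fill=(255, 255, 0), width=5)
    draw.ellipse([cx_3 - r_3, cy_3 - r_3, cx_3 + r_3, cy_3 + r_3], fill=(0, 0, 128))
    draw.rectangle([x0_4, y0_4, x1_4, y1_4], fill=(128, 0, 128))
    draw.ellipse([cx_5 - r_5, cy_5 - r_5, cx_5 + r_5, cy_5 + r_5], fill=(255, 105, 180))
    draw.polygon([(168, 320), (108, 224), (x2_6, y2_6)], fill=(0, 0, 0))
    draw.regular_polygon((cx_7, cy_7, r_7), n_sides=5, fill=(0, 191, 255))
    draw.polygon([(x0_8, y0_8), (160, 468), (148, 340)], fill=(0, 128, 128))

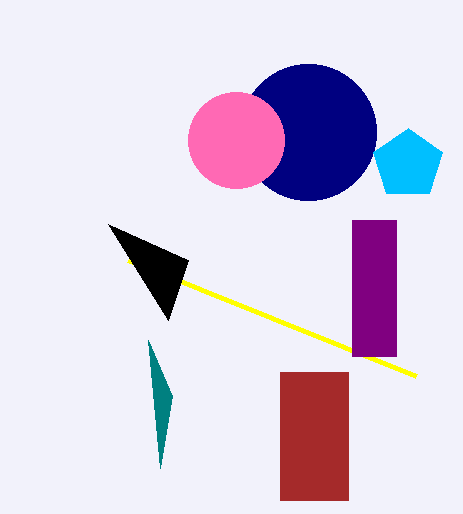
x0_1 = 280
y0_1 = 372
x1_1 = 348
y1_1 = 500
x0_2 = 416
y0_2 = 376
cx_3 = 308
cy_3 = 132
r_3 = 68
x0_4 = 352
y0_4 = 220
x1_4 = 396
y1_4 = 356
cx_5 = 236
cy_5 = 140
r_5 = 48
x2_6 = 188
y2_6 = 260
cx_7 = 408
cy_7 = 164
r_7 = 36
x0_8 = 172
y0_8 = 396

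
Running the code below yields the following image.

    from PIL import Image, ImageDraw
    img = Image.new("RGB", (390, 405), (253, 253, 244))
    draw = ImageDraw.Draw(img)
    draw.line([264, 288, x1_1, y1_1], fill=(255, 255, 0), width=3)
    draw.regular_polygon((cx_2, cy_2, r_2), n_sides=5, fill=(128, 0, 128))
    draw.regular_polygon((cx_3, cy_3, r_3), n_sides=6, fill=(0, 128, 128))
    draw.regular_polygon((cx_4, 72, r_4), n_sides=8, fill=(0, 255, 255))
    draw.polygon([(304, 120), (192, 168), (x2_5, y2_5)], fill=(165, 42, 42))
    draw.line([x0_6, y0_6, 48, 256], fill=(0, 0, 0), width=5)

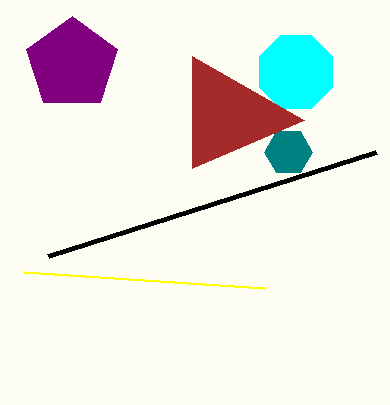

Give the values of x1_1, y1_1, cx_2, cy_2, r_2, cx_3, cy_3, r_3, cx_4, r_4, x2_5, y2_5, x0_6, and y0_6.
x1_1 = 24, y1_1 = 272, cx_2 = 72, cy_2 = 64, r_2 = 48, cx_3 = 288, cy_3 = 152, r_3 = 24, cx_4 = 296, r_4 = 40, x2_5 = 192, y2_5 = 56, x0_6 = 376, y0_6 = 152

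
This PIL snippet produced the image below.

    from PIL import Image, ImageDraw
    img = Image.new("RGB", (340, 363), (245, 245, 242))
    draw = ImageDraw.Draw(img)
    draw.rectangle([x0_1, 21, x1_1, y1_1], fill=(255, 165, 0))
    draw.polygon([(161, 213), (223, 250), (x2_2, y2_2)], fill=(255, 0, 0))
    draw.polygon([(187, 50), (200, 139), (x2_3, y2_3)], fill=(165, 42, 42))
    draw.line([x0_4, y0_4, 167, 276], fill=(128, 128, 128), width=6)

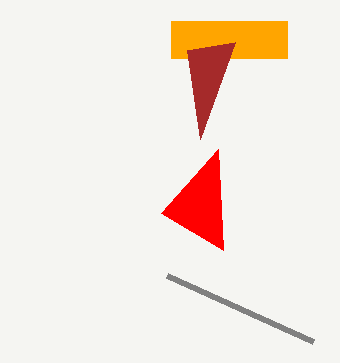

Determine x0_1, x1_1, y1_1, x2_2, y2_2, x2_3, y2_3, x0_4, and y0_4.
x0_1 = 171, x1_1 = 287, y1_1 = 58, x2_2 = 218, y2_2 = 149, x2_3 = 235, y2_3 = 42, x0_4 = 313, y0_4 = 342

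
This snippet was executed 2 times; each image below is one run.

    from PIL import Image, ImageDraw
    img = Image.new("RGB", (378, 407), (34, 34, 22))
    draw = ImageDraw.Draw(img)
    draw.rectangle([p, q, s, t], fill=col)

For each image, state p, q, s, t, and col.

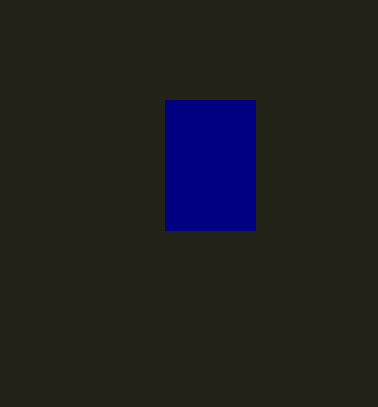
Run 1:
p = 165, q = 100, s = 255, t = 230, col = 'navy'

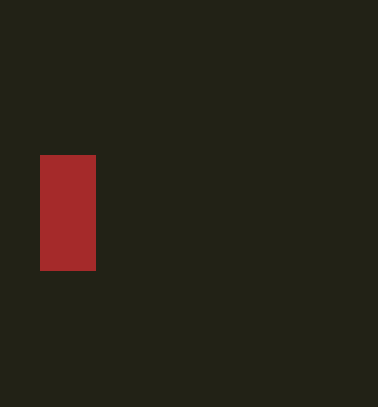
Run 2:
p = 40; q = 155; s = 95; t = 270; col = 'brown'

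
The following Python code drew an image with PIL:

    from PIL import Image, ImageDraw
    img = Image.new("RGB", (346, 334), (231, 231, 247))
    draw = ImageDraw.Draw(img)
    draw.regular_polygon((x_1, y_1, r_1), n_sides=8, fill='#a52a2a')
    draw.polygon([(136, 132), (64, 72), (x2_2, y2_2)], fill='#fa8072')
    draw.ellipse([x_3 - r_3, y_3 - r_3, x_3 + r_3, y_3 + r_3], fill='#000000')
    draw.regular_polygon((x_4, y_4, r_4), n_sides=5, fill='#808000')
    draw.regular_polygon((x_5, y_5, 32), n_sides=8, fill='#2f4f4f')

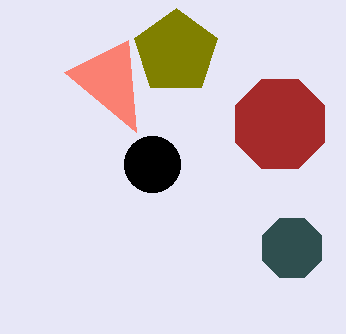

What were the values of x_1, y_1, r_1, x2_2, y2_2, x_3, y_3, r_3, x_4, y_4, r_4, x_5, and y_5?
x_1 = 280, y_1 = 124, r_1 = 48, x2_2 = 128, y2_2 = 40, x_3 = 152, y_3 = 164, r_3 = 28, x_4 = 176, y_4 = 52, r_4 = 44, x_5 = 292, y_5 = 248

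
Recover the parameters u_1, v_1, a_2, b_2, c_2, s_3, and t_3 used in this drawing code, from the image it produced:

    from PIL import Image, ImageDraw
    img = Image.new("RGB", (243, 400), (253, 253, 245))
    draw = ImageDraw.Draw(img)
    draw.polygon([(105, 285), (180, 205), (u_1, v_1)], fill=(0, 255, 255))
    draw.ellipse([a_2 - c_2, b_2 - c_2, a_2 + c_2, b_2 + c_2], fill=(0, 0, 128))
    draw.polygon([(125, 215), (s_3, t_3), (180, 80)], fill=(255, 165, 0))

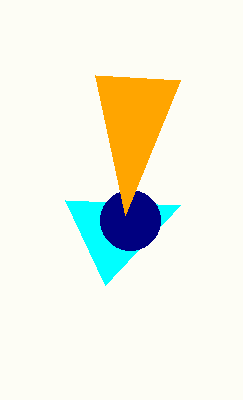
u_1 = 65; v_1 = 200; a_2 = 130; b_2 = 220; c_2 = 30; s_3 = 95; t_3 = 75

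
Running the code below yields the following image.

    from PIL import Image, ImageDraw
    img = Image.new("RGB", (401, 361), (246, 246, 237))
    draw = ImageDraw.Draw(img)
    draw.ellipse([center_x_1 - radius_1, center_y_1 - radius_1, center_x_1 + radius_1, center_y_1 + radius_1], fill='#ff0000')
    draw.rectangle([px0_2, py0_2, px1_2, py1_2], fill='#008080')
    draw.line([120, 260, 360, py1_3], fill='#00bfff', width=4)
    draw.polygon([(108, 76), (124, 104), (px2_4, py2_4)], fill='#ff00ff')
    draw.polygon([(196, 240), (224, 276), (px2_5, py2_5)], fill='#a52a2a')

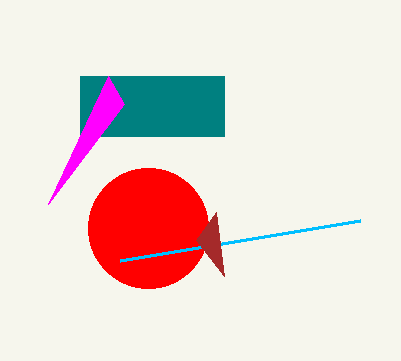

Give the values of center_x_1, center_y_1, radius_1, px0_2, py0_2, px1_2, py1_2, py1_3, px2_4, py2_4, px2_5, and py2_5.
center_x_1 = 148
center_y_1 = 228
radius_1 = 60
px0_2 = 80
py0_2 = 76
px1_2 = 224
py1_2 = 136
py1_3 = 220
px2_4 = 48
py2_4 = 204
px2_5 = 216
py2_5 = 212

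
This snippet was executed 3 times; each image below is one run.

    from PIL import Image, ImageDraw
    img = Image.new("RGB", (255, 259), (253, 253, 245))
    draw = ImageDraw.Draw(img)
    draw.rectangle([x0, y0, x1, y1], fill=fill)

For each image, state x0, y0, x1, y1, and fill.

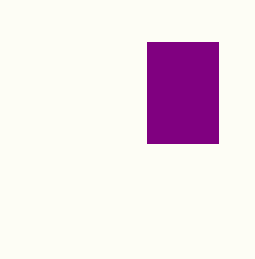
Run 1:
x0 = 147; y0 = 42; x1 = 218; y1 = 143; fill = 'purple'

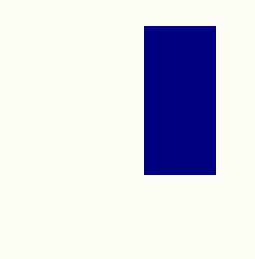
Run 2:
x0 = 144; y0 = 26; x1 = 215; y1 = 174; fill = 'navy'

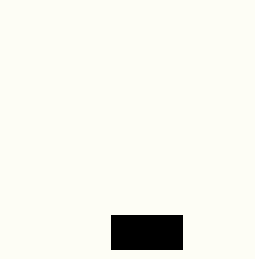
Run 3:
x0 = 111; y0 = 215; x1 = 182; y1 = 249; fill = 'black'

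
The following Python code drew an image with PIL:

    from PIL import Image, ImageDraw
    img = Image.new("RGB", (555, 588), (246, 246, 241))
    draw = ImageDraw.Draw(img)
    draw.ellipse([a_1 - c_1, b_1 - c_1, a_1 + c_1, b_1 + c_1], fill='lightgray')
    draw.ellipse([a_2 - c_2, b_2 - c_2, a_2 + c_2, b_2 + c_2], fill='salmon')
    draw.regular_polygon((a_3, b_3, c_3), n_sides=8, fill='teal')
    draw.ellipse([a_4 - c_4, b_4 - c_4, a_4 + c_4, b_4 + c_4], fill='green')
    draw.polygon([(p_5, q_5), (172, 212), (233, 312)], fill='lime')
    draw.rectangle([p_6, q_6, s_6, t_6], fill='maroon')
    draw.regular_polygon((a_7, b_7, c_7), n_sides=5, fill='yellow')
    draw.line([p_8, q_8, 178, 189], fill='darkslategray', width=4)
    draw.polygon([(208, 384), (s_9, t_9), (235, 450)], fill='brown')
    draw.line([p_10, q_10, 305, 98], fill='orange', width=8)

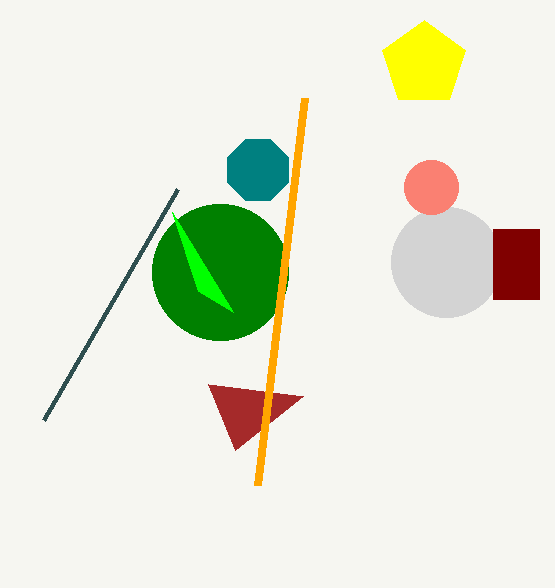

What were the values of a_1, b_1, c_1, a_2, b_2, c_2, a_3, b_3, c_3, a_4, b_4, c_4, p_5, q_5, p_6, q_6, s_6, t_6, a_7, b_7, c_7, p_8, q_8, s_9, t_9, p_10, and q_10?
a_1 = 446; b_1 = 262; c_1 = 55; a_2 = 431; b_2 = 187; c_2 = 27; a_3 = 258; b_3 = 170; c_3 = 33; a_4 = 220; b_4 = 272; c_4 = 68; p_5 = 198; q_5 = 291; p_6 = 493; q_6 = 229; s_6 = 539; t_6 = 299; a_7 = 424; b_7 = 64; c_7 = 44; p_8 = 44; q_8 = 420; s_9 = 303; t_9 = 396; p_10 = 258; q_10 = 485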